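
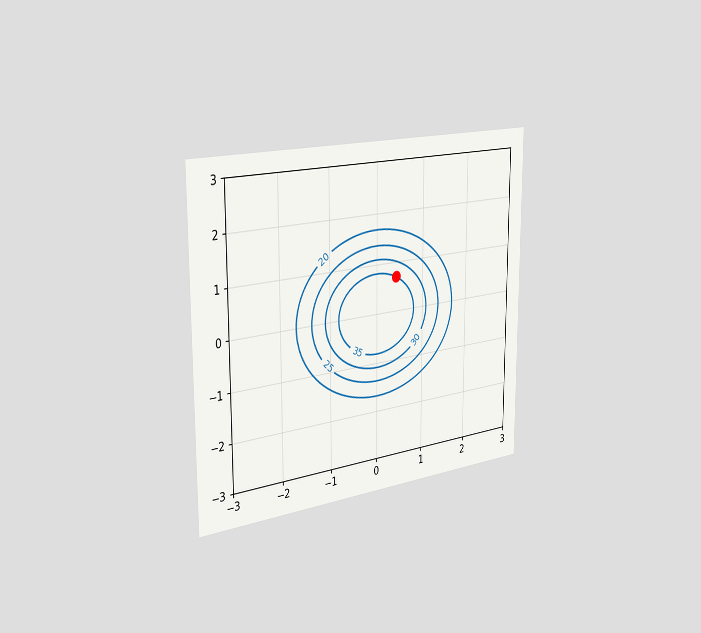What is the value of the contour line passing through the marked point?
The chart is viewed slightly from the left. The marked point sits on the contour labelled 35.

35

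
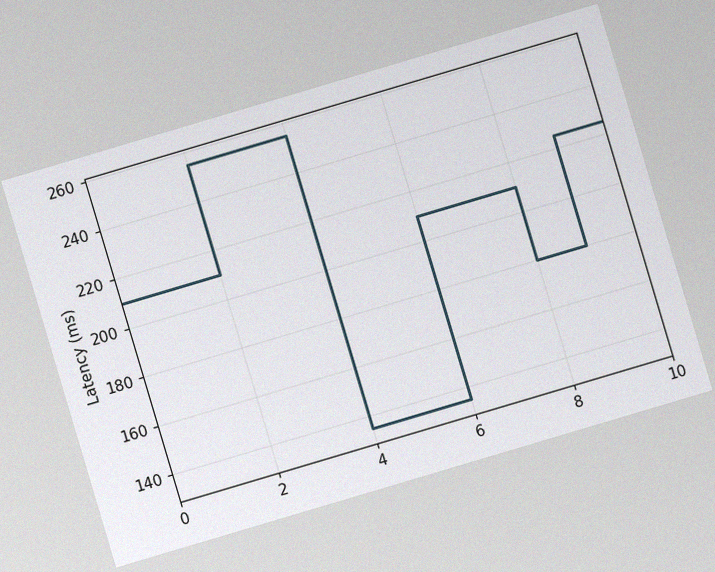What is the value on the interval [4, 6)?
135ms

The chart is tilted about 17° counter-clockwise, with some photo noise. On [4, 6) the step sits at 135ms.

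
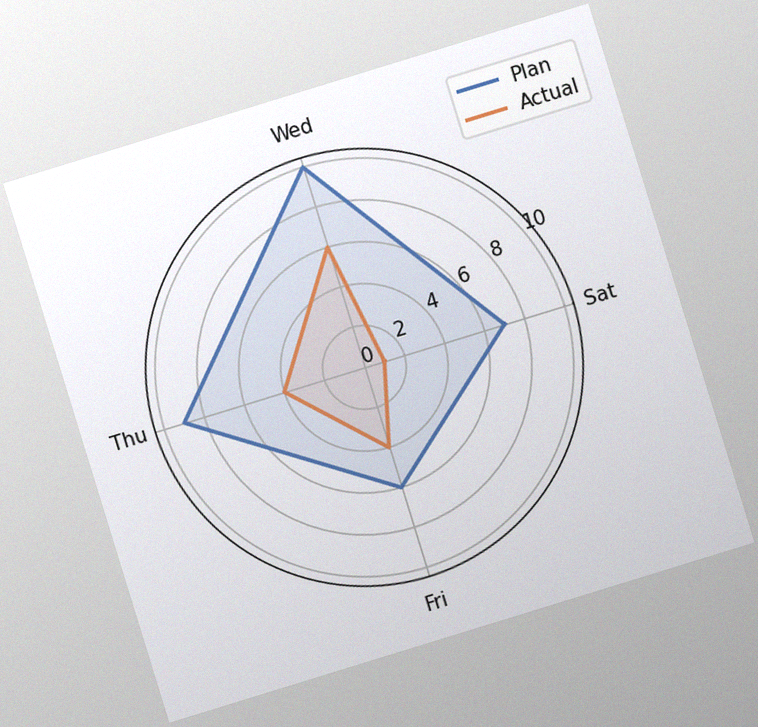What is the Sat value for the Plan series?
7

The chart is tilted about 17° counter-clockwise, with some photo noise. On the Sat axis, Plan reaches 7.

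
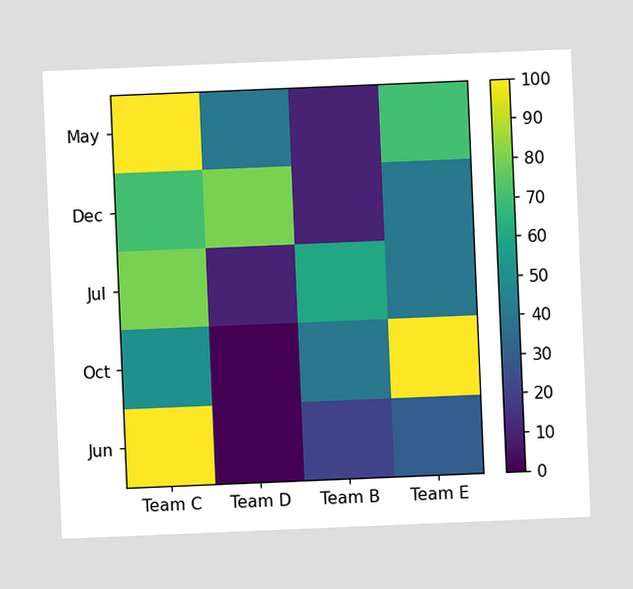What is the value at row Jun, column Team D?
0

The chart is tilted about 2° counter-clockwise. Matching cell (Jun, Team D) against the colorbar gives 0.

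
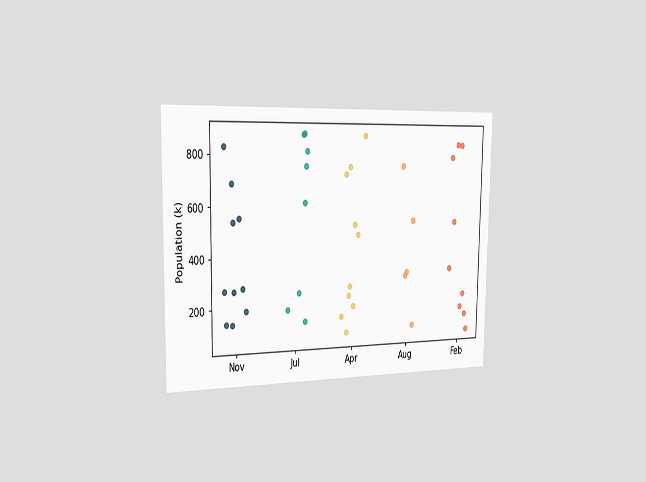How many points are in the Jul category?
The chart is viewed slightly from the left. Counting the markers in the Jul column gives 8.

8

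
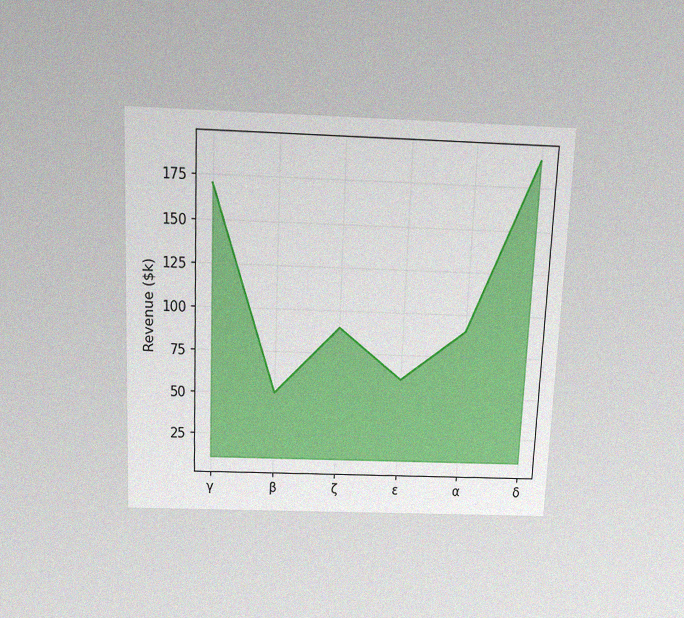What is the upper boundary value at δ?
$190k

The chart is tilted about 2° clockwise and viewed slightly from above, with some photo noise. At δ the upper boundary is at $190k.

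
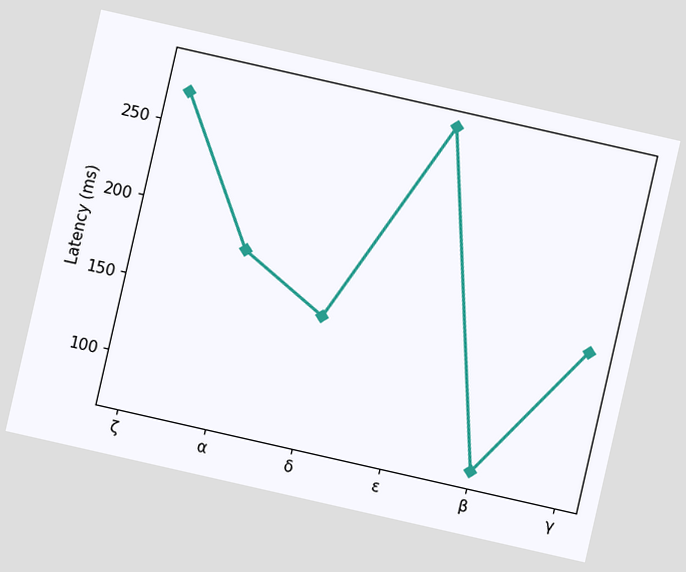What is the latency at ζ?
The chart is tilted about 13° clockwise. At ζ, the line is at 270ms.

270ms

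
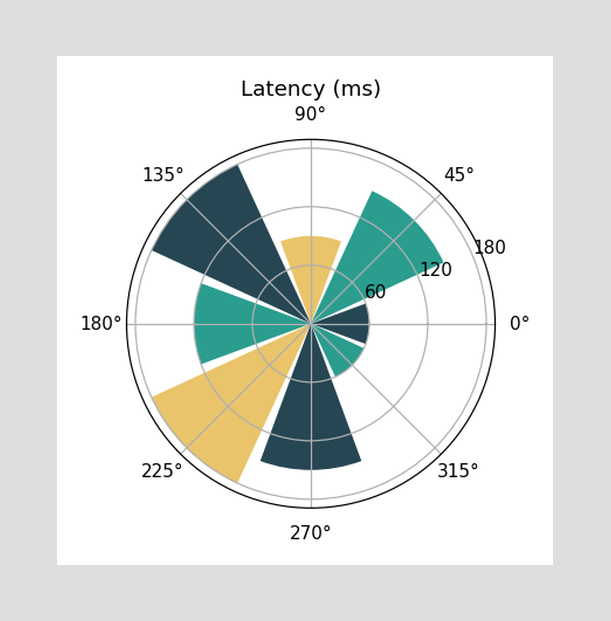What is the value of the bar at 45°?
150ms

The bar at 45° reaches 150ms on the radial axis.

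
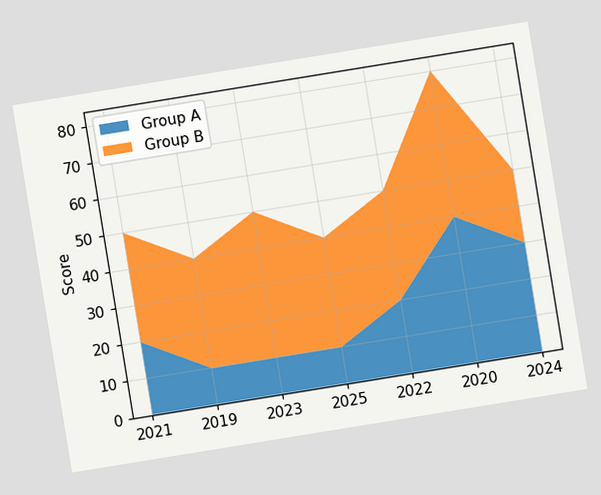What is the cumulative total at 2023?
The chart is tilted about 9° counter-clockwise. The stacked total at 2023 reaches 50.

50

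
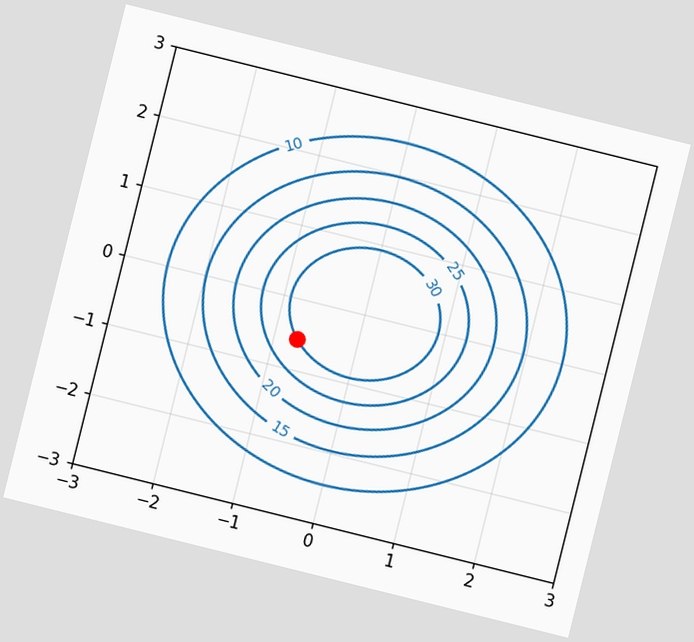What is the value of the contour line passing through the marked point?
The chart is tilted about 14° clockwise. The marked point sits on the contour labelled 30.

30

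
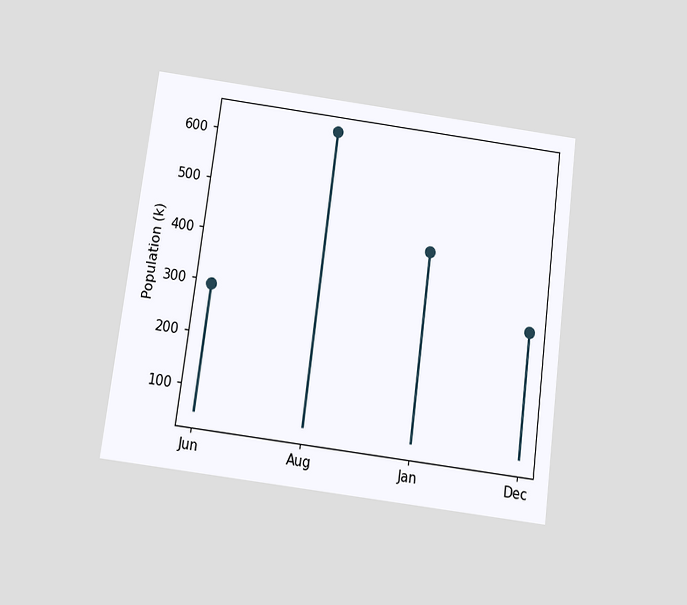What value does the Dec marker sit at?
The chart is tilted about 7° clockwise and viewed slightly from below. The Dec marker sits at 294k.

294k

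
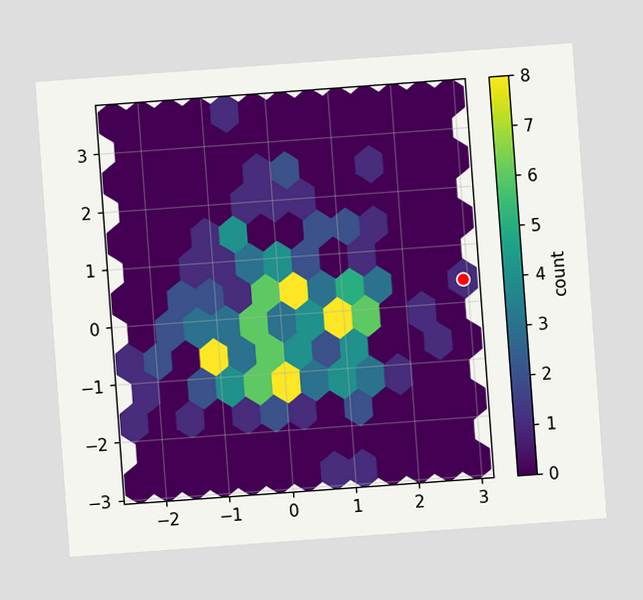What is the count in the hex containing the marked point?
The chart is tilted about 4° counter-clockwise. The marked hex reads 1 on the colorbar.

1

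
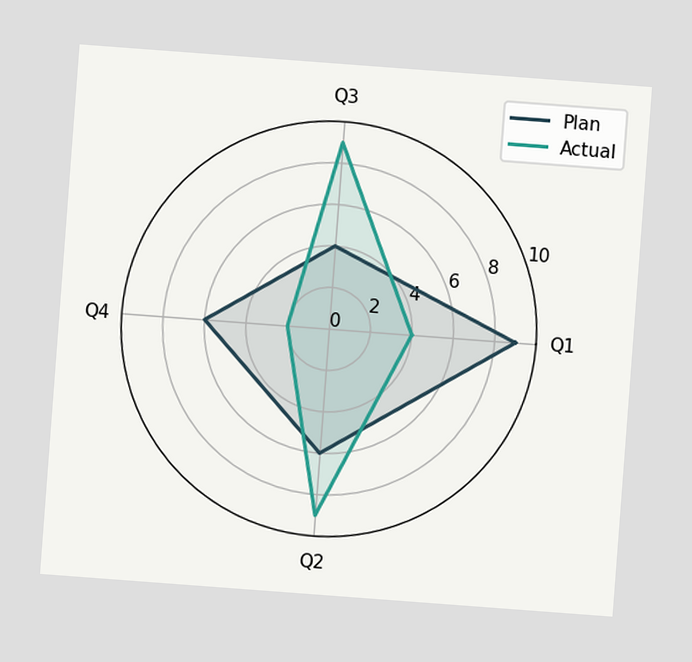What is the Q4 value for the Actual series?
The chart is tilted about 4° clockwise. On the Q4 axis, Actual reaches 2.

2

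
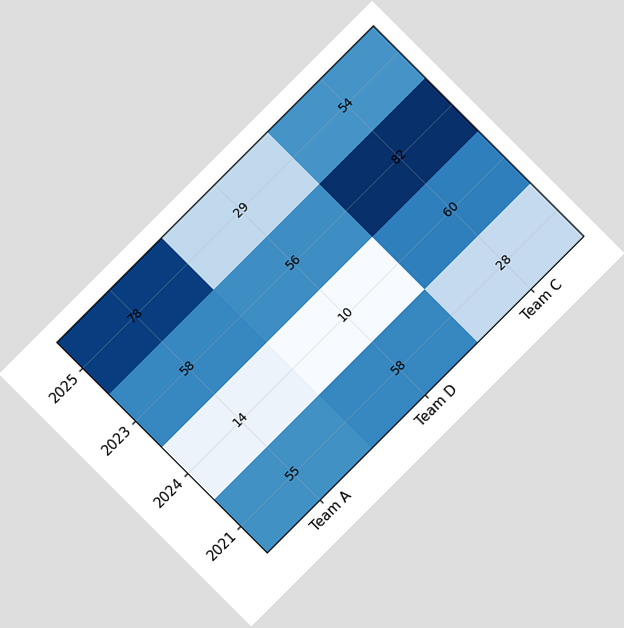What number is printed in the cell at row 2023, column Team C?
82

The chart is tilted about 45° counter-clockwise. The (2023, Team C) cell reads 82.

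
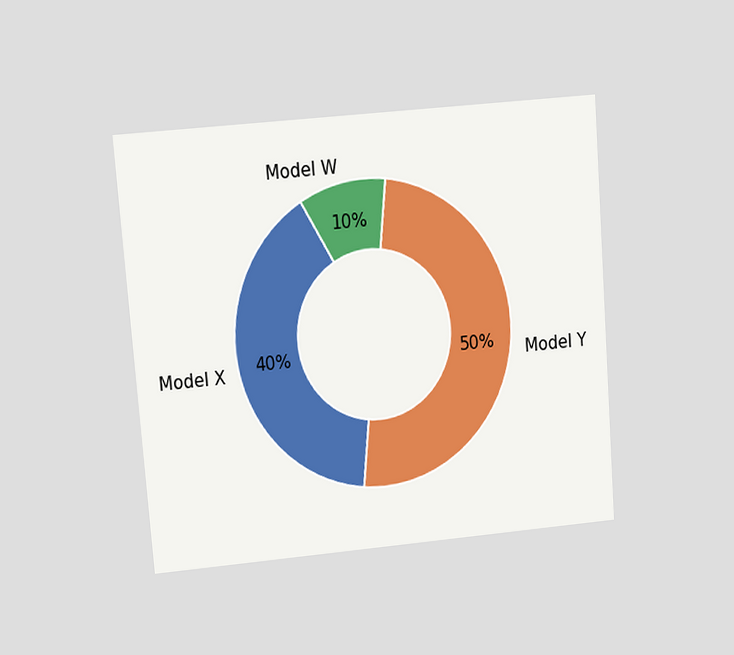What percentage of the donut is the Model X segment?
40%

The chart is tilted about 4° counter-clockwise and viewed at a slight angle. The Model X segment takes up 40% of the ring.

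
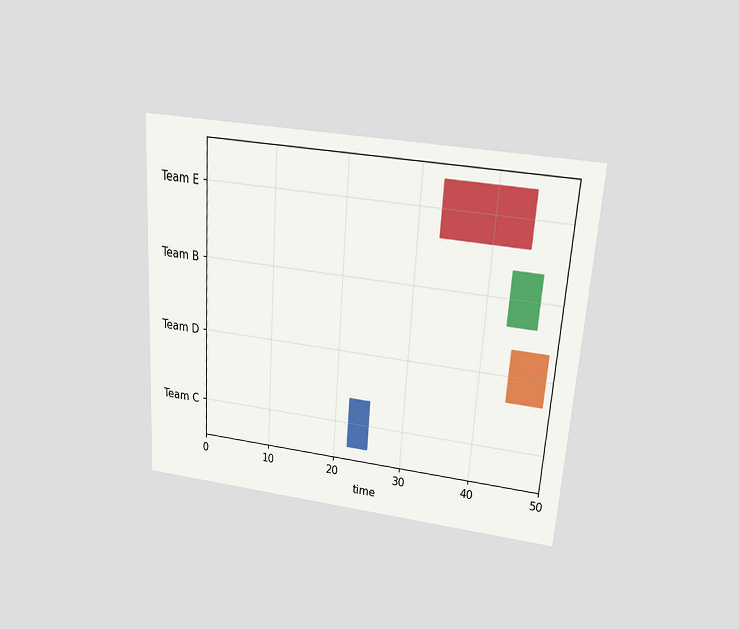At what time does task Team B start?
The chart is tilted about 4° clockwise and viewed slightly from above. The Team B bar begins at t=43.

43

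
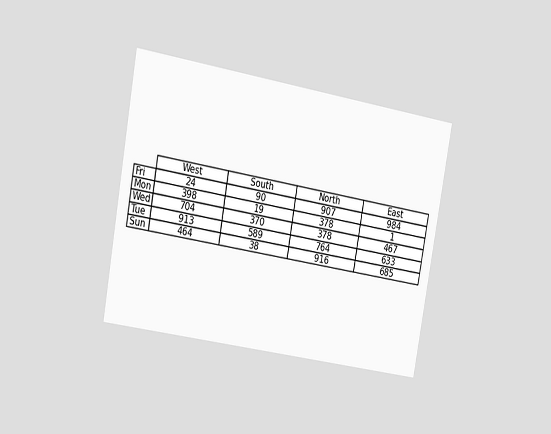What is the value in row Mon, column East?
1

The chart is tilted about 10° clockwise and viewed slightly from the left. The (Mon, East) cell reads 1.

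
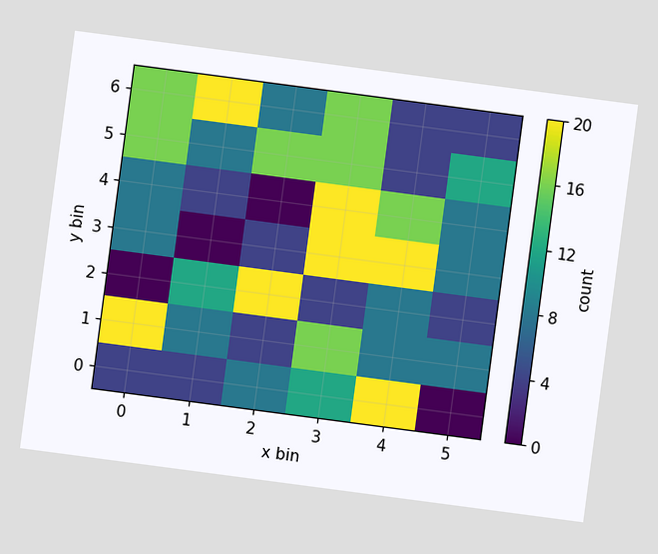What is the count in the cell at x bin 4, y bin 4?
The chart is tilted about 8° clockwise. Matching the cell (4, 4) against the colorbar gives 16.

16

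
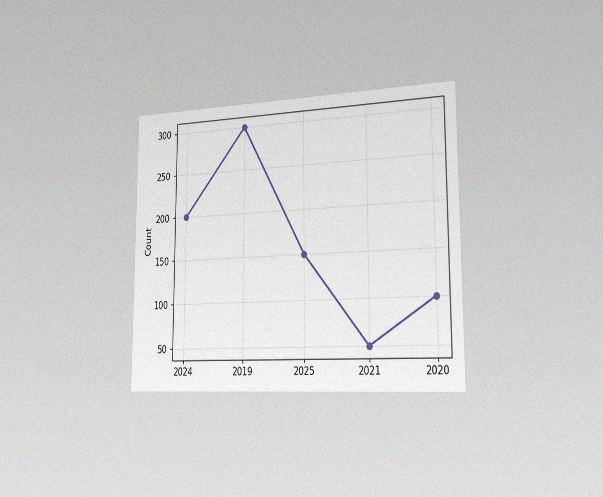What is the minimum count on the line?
The chart is viewed slightly from the right, with some photo noise. The lowest point is at 2021, and reading across to the y-axis gives 50.

50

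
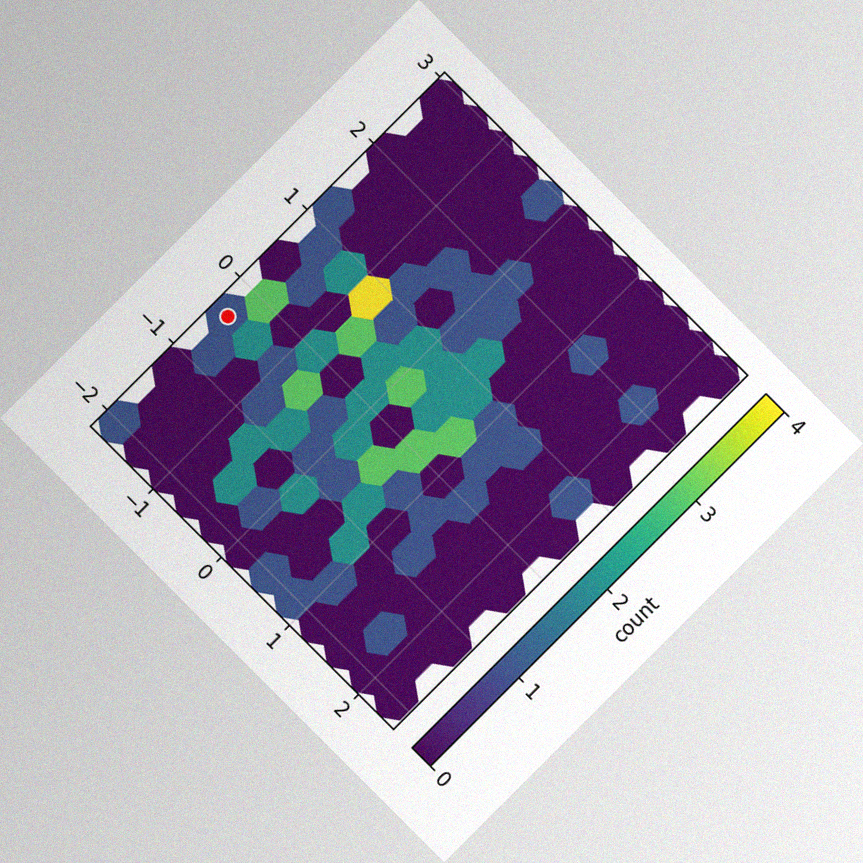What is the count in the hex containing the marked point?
The chart is tilted about 45° clockwise, with some photo noise. The marked hex reads 1 on the colorbar.

1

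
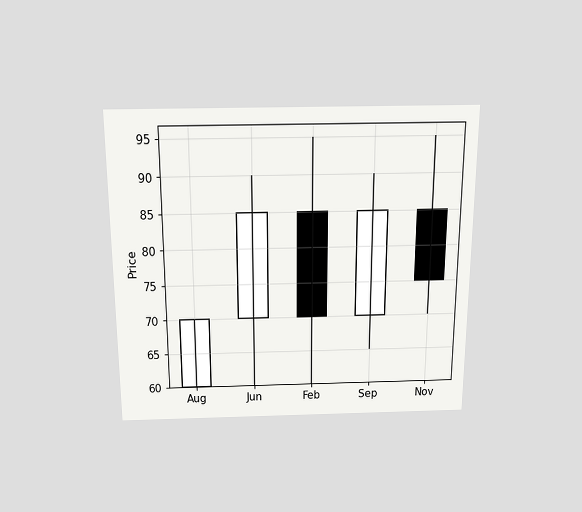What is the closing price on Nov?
75

The chart is viewed slightly from above. The Nov candle closes at 75.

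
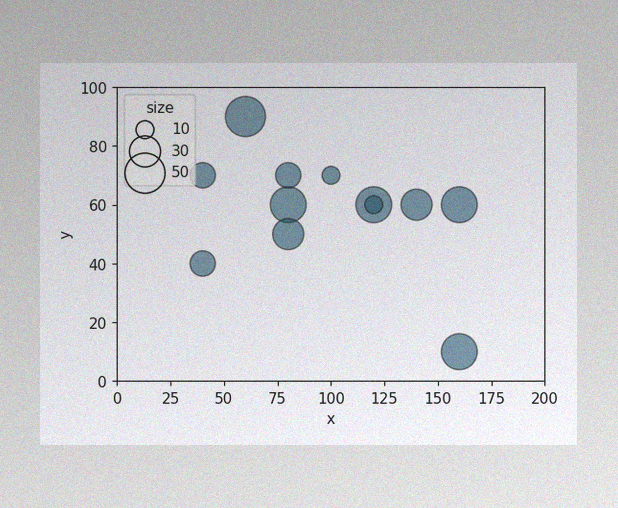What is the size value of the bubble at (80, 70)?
The image has some photo noise and uneven lighting. Matching the bubble at (80, 70) against the size legend gives 20.

20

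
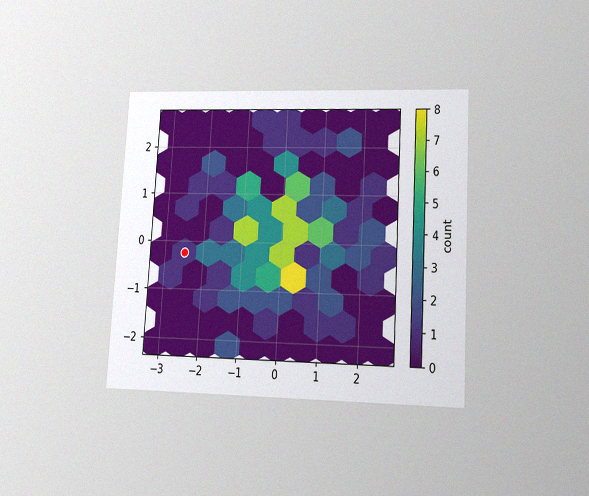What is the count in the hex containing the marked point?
The chart is tilted about 3° clockwise and viewed at a slight angle, with some photo noise. The marked hex reads 1 on the colorbar.

1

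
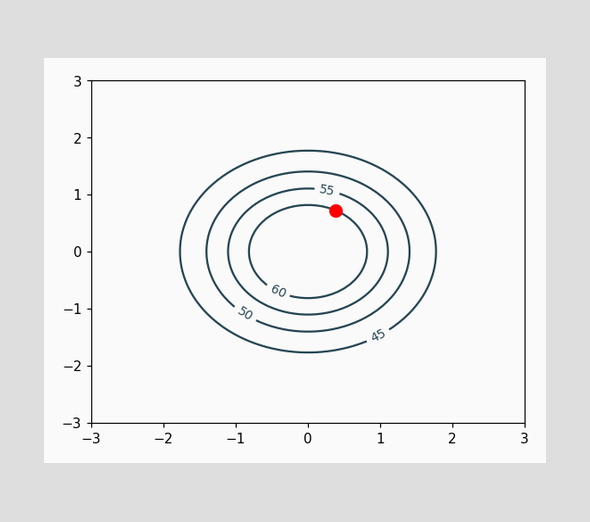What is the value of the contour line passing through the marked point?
The marked point sits on the contour labelled 60.

60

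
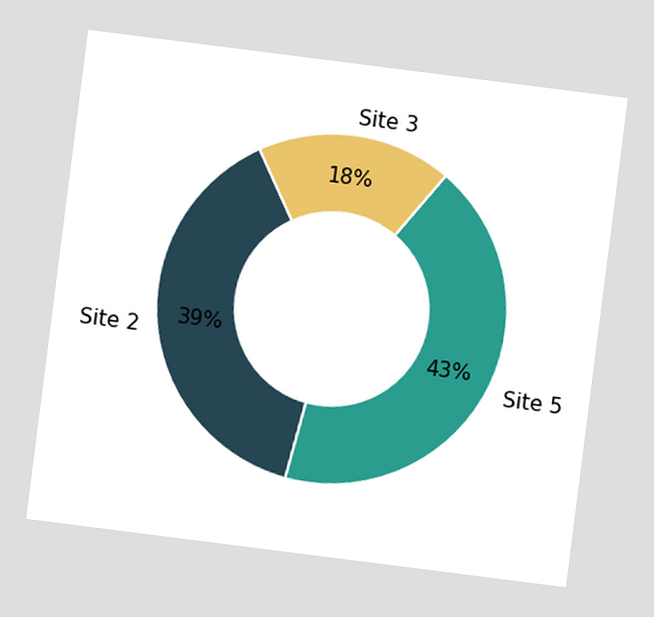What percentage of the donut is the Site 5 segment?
43%

The chart is tilted about 7° clockwise. The Site 5 segment takes up 43% of the ring.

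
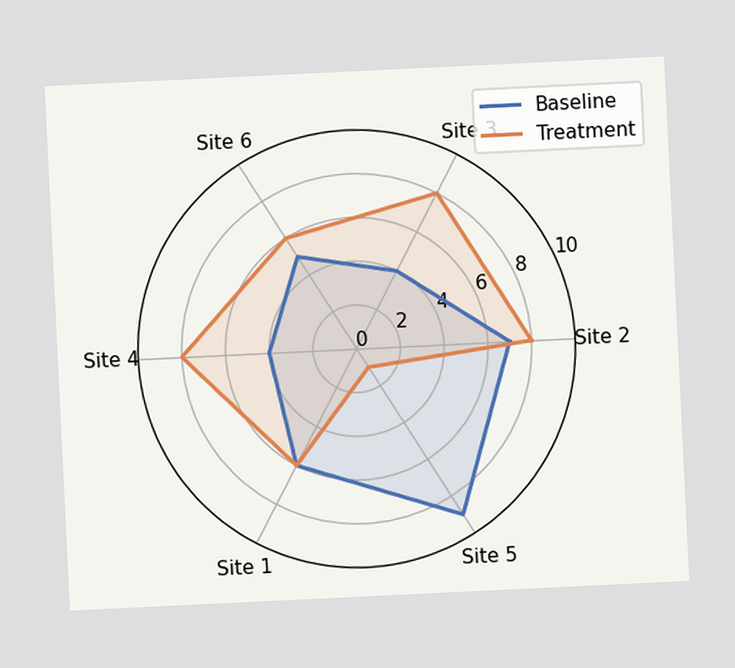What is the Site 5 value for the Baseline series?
9

The chart is tilted about 3° counter-clockwise. On the Site 5 axis, Baseline reaches 9.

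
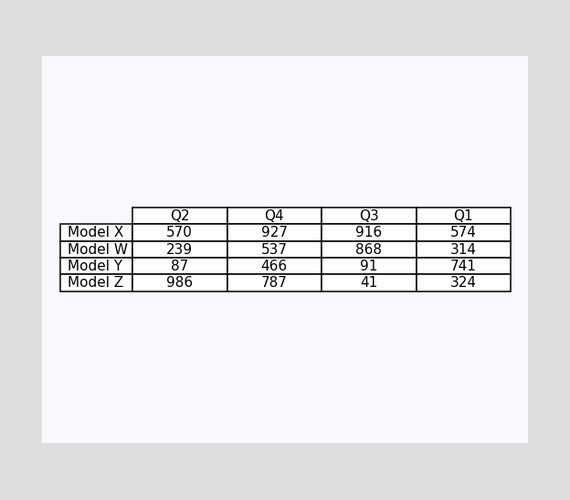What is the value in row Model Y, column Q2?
The (Model Y, Q2) cell reads 87.

87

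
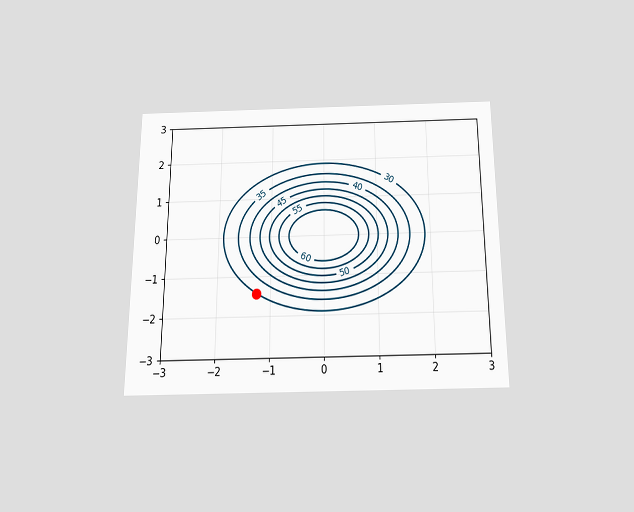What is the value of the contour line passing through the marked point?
30

The chart is viewed slightly from below. The marked point sits on the contour labelled 30.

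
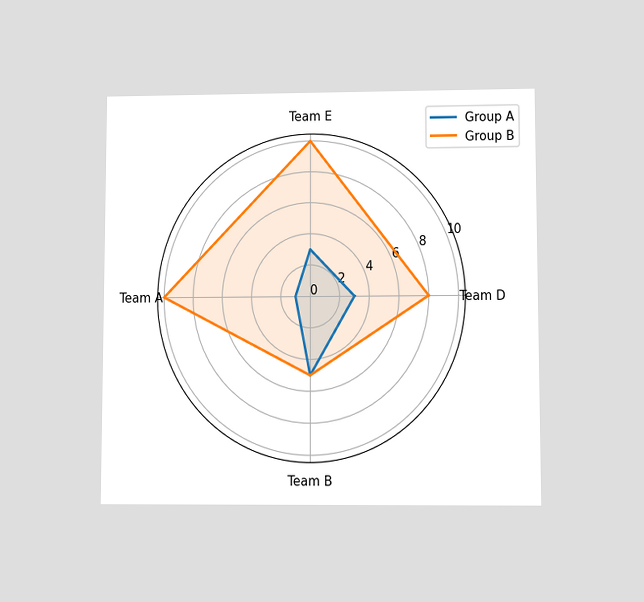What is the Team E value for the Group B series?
The chart is viewed at a slight angle. On the Team E axis, Group B reaches 10.

10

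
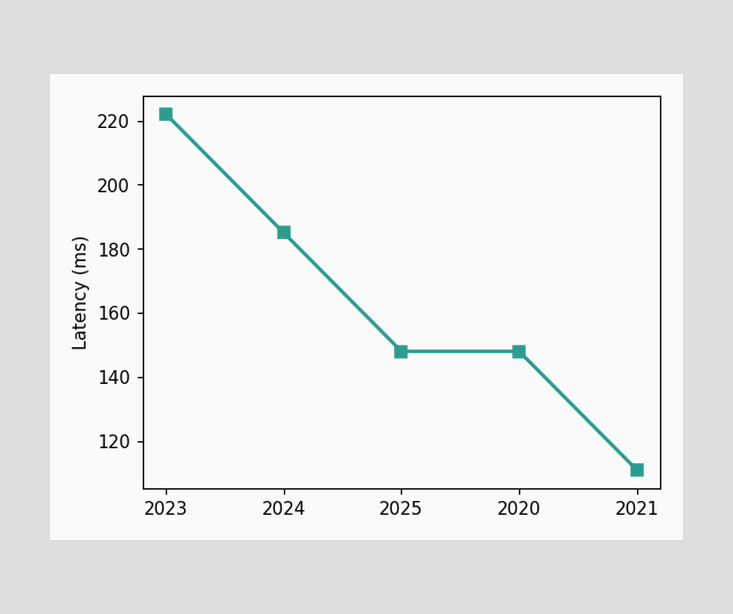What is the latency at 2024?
At 2024, the line is at 185ms.

185ms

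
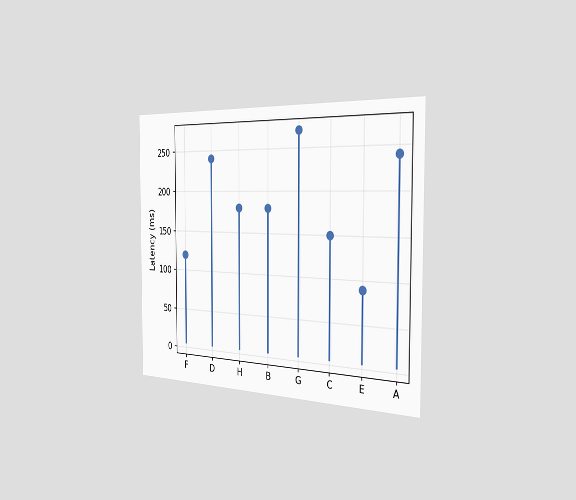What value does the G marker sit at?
The chart is viewed slightly from the right. The G marker sits at 270ms.

270ms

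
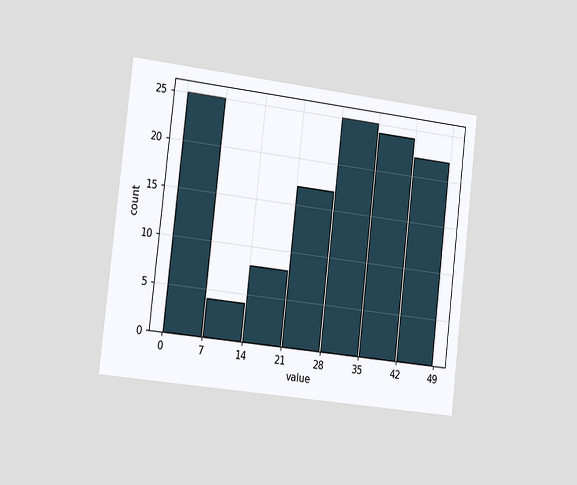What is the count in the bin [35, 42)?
24

The chart is tilted about 7° clockwise and viewed slightly from the left. The [35, 42) bin has height 24.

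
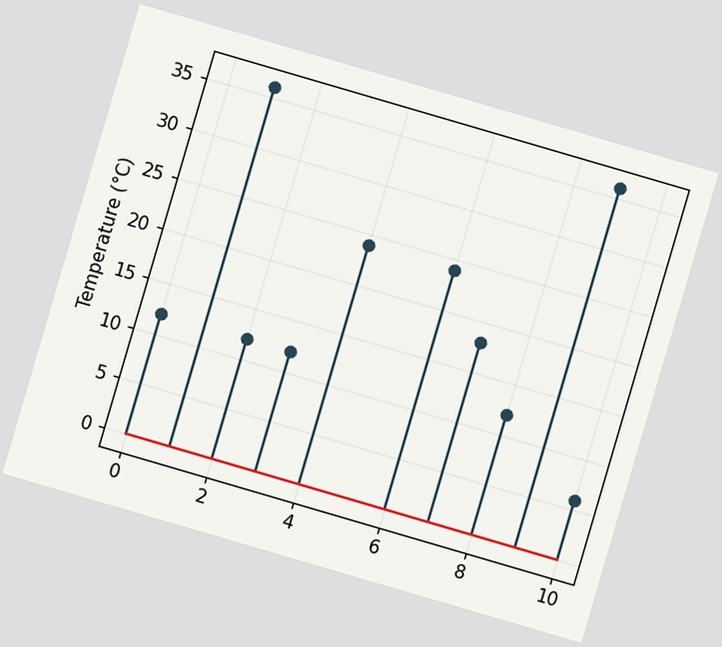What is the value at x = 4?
24°C

The chart is tilted about 16° clockwise. The stem at x=4 reaches 24°C.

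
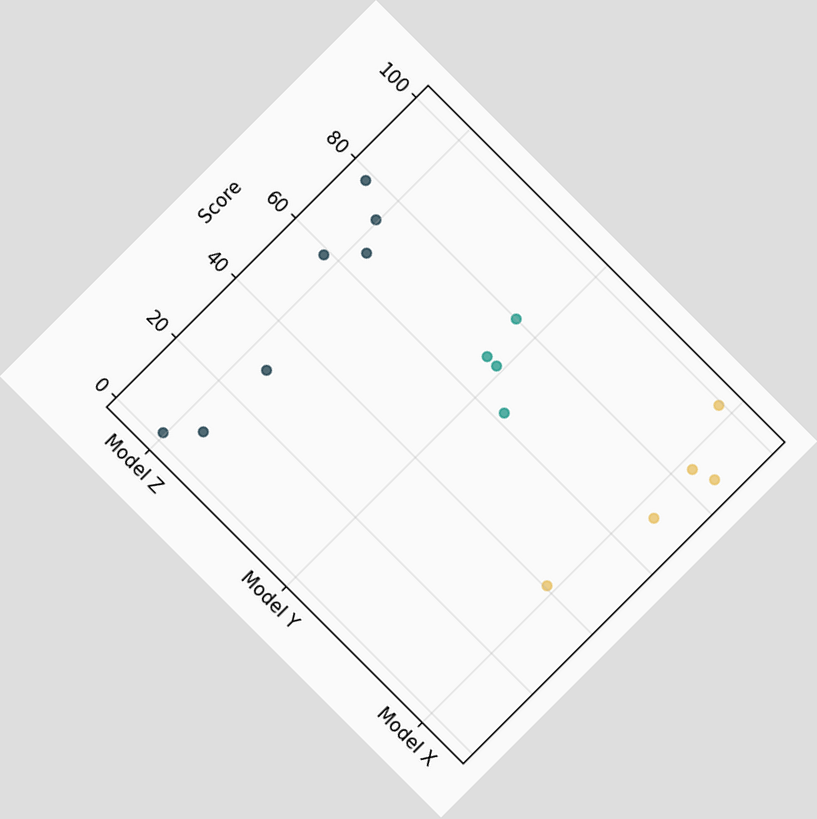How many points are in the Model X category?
5

The chart is tilted about 45° clockwise. Counting the markers in the Model X column gives 5.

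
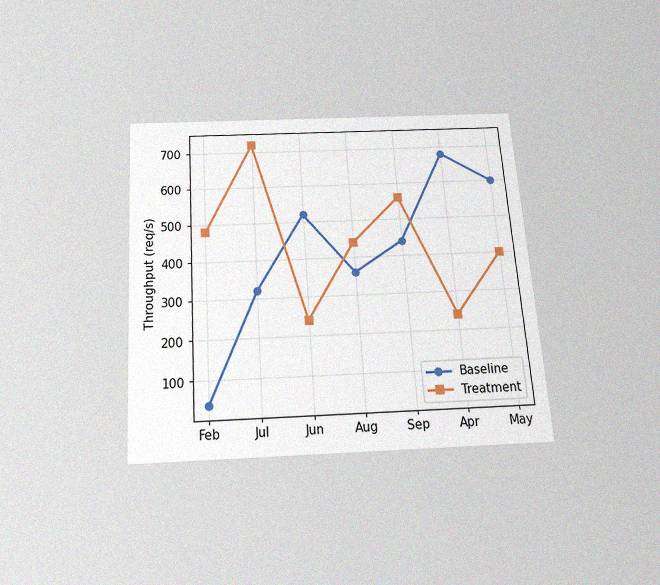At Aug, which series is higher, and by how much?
Treatment, by 80req/s

The chart is tilted about 4° counter-clockwise and viewed slightly from below, with some photo noise. At Aug, Treatment sits above the other line by 80req/s.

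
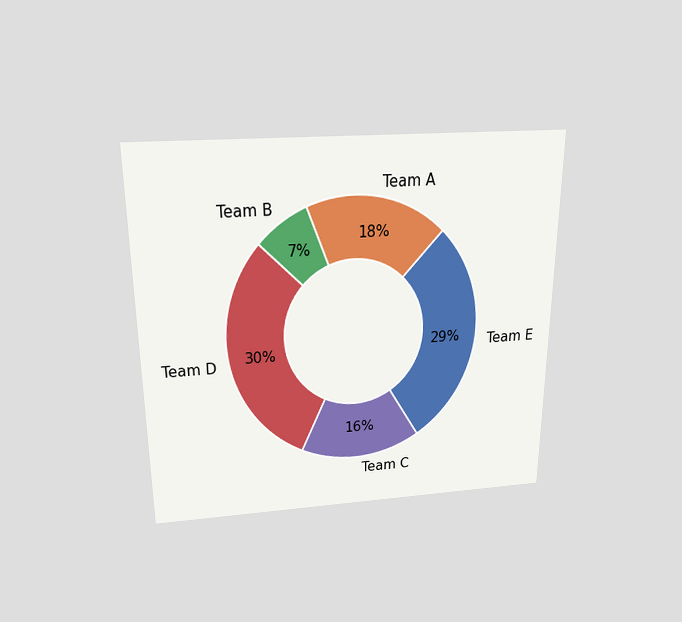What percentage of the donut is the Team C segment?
16%

The chart is viewed slightly from above. The Team C segment takes up 16% of the ring.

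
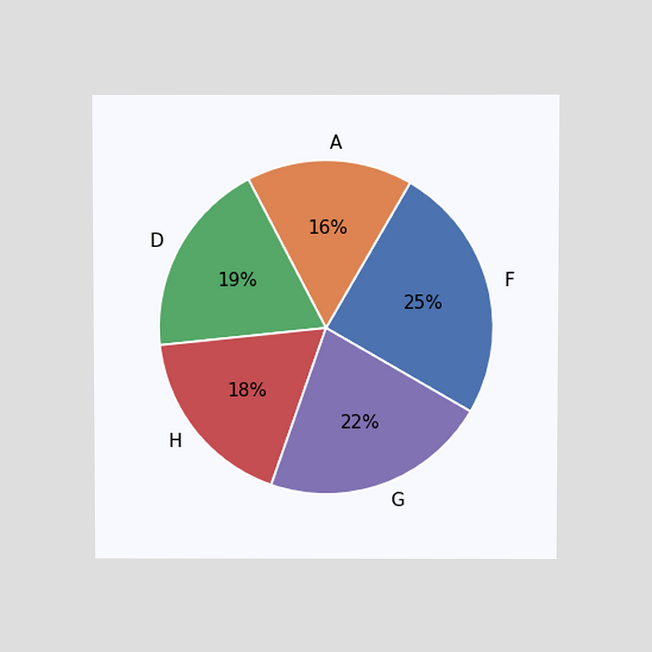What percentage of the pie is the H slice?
The chart is viewed slightly from above. The H slice takes up 18% of the pie.

18%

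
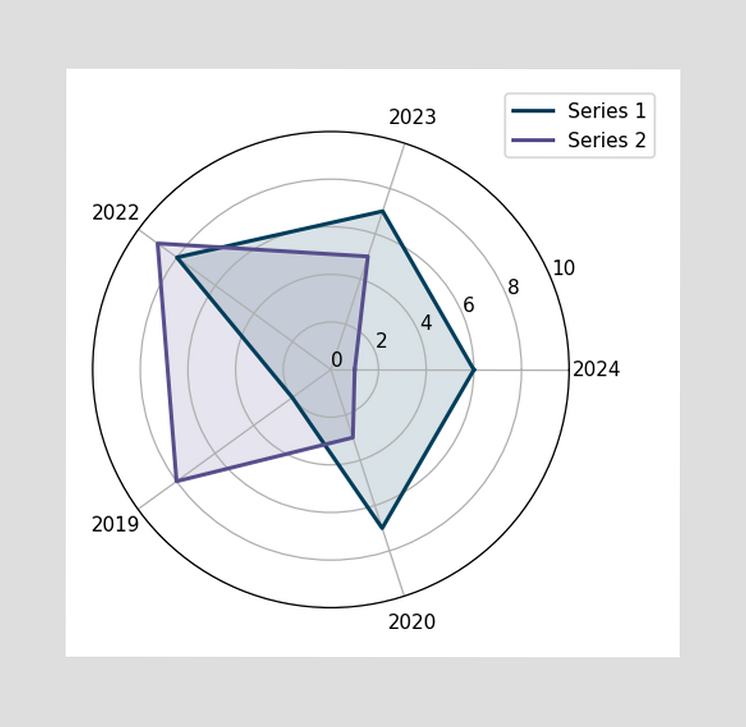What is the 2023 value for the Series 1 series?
7

On the 2023 axis, Series 1 reaches 7.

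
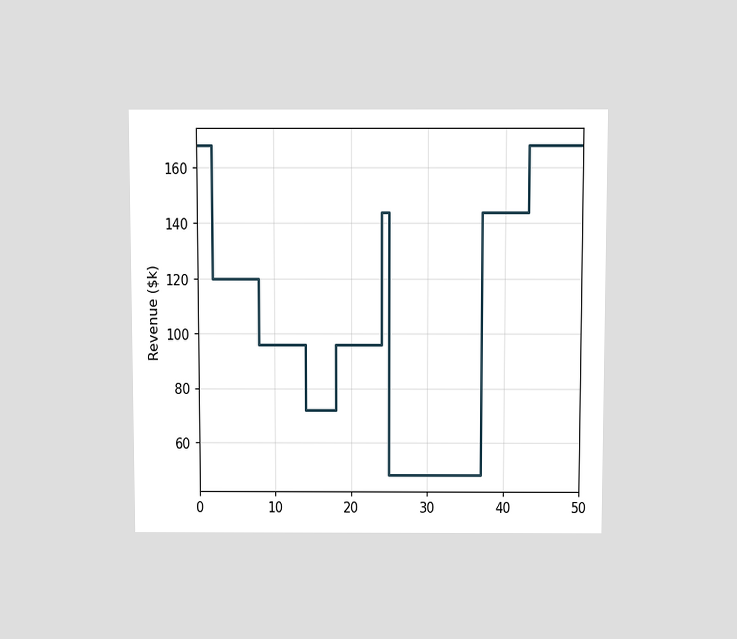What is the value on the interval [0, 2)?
The chart is viewed slightly from above. On [0, 2) the step sits at $168k.

$168k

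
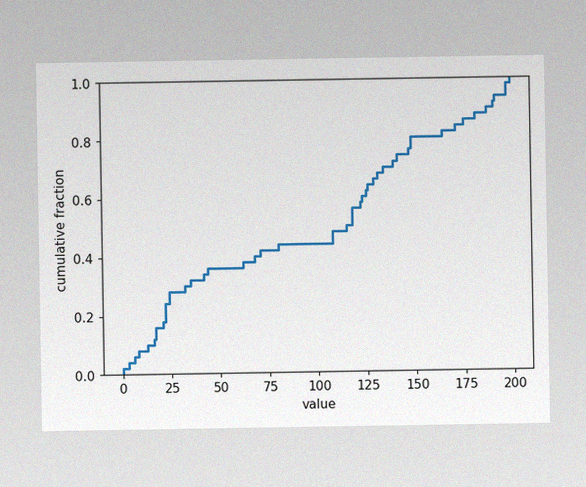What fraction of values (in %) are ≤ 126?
64%

The image has some photo noise and uneven lighting. At x=126 the ECDF step is at 64%.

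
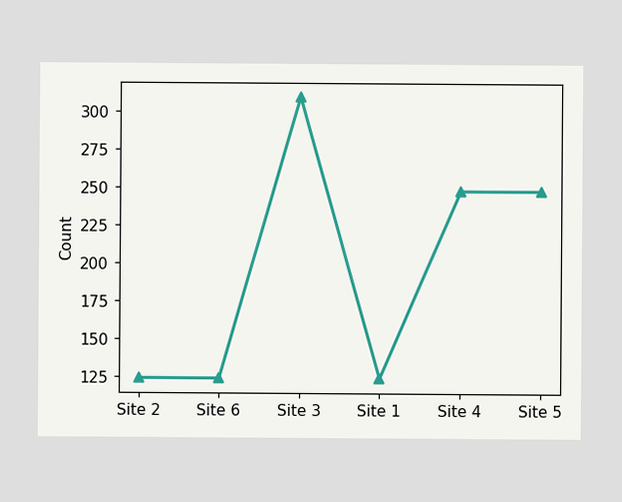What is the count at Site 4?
248

At Site 4, the line is at 248.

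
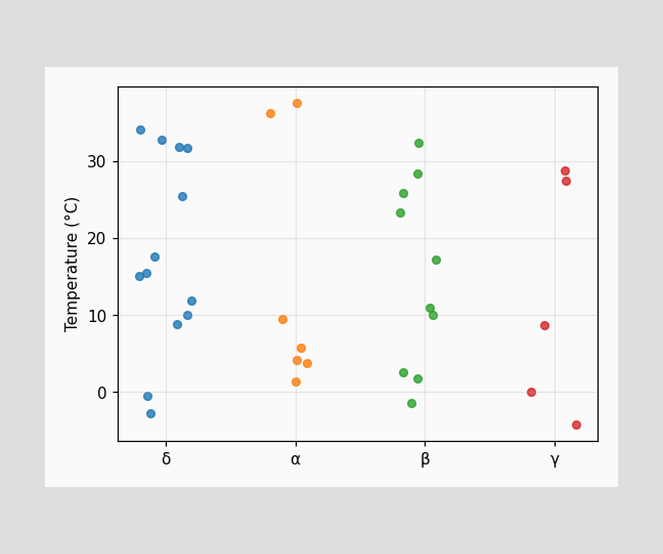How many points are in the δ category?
13

Counting the markers in the δ column gives 13.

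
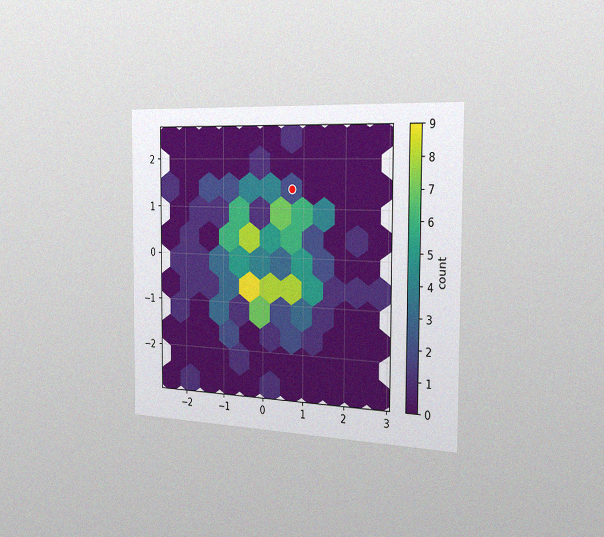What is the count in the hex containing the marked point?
2

The chart is viewed slightly from the right, with some photo noise. The marked hex reads 2 on the colorbar.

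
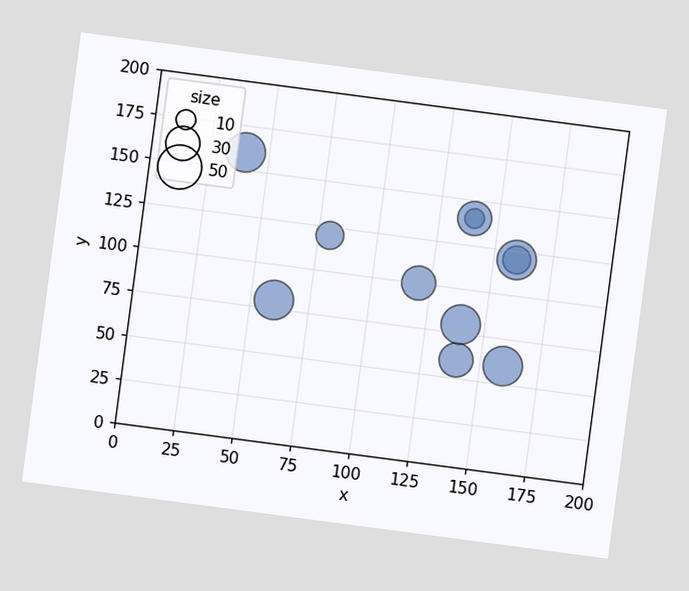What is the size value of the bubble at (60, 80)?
The chart is tilted about 8° clockwise. Matching the bubble at (60, 80) against the size legend gives 40.

40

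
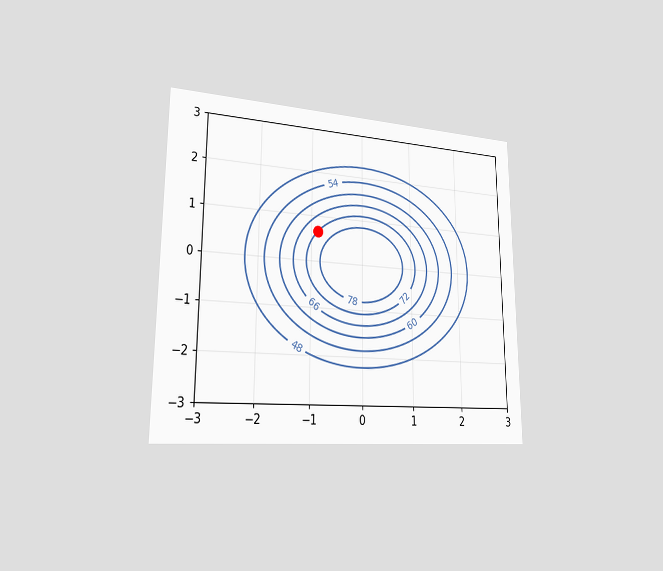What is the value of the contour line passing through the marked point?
72

The chart is viewed slightly from the left. The marked point sits on the contour labelled 72.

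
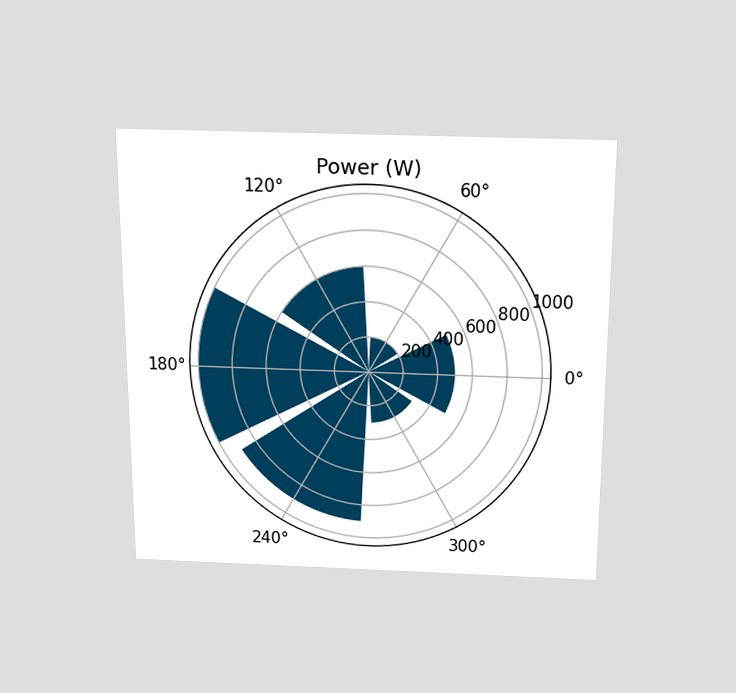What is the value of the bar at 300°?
The chart is viewed slightly from above. The bar at 300° reaches 300W on the radial axis.

300W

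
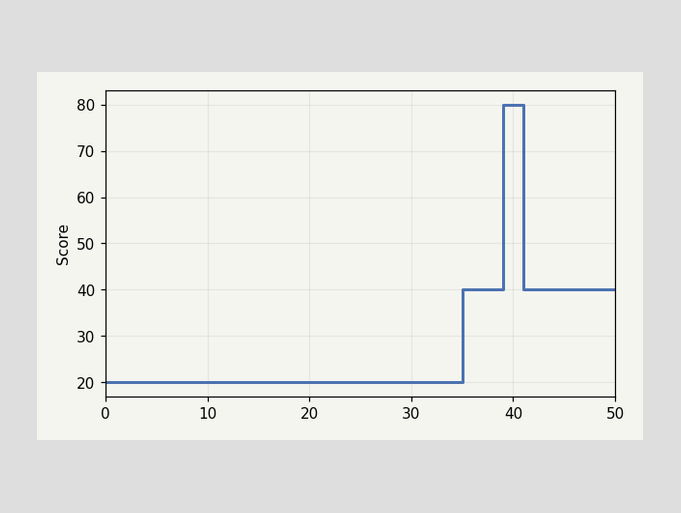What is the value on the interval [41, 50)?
40

On [41, 50) the step sits at 40.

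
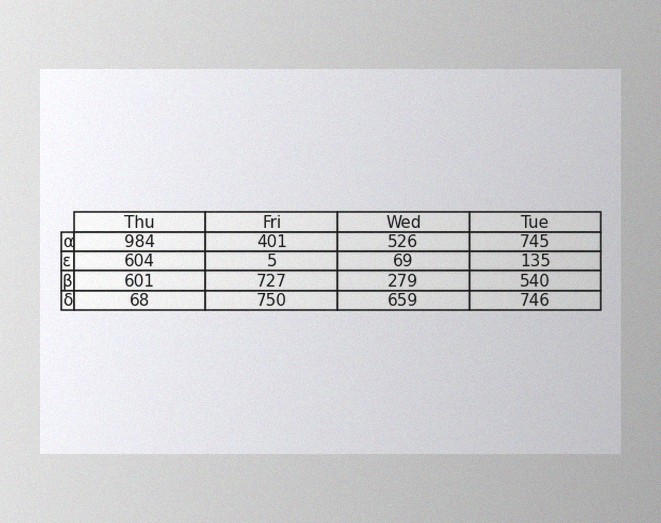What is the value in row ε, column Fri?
The image has some photo noise and uneven lighting. The (ε, Fri) cell reads 5.

5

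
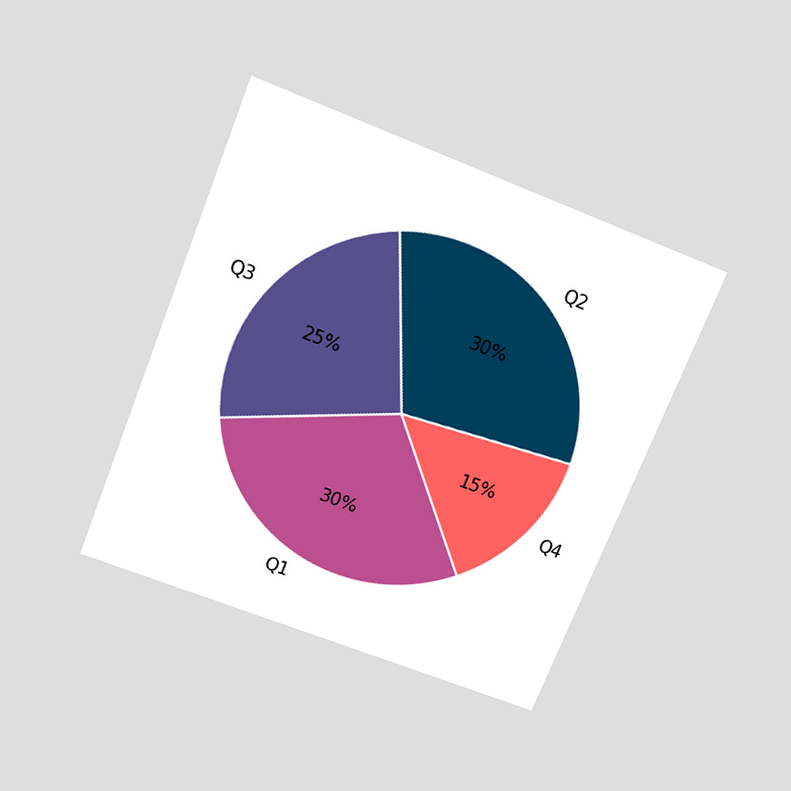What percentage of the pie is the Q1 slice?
30%

The chart is tilted about 22° clockwise and viewed slightly from above. The Q1 slice takes up 30% of the pie.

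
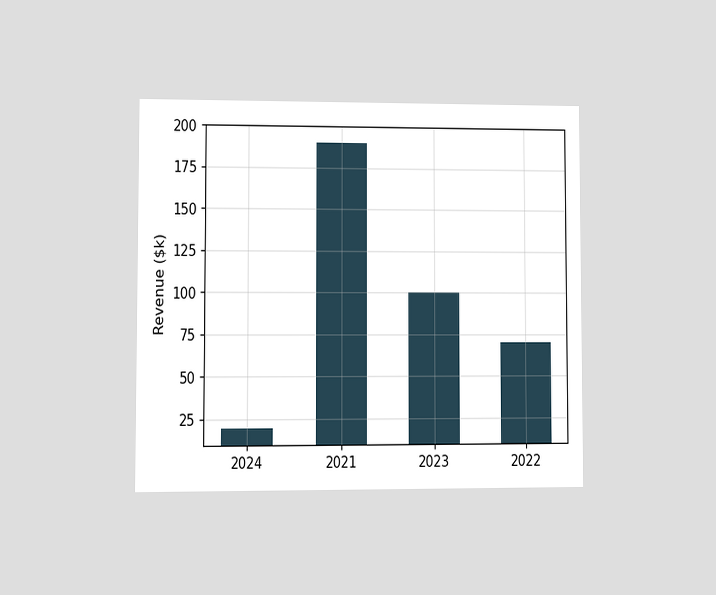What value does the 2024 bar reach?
$20k

The chart is viewed at a slight angle. Reading along the chart's y-axis, the 2024 bar reaches $20k.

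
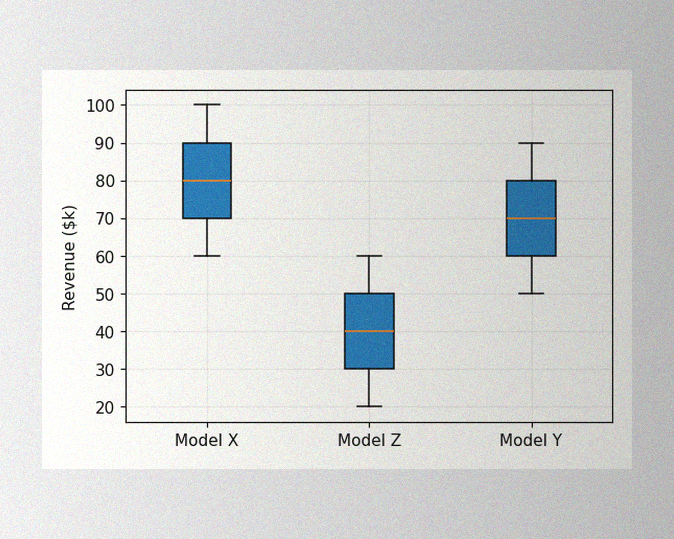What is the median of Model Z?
$40k

The image has some photo noise and uneven lighting. The median line in the Model Z box sits at $40k.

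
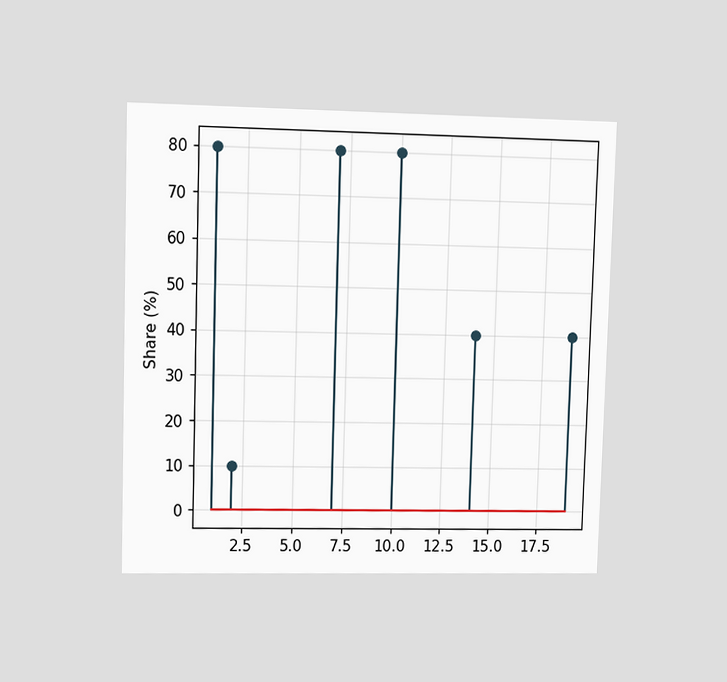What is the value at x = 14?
The chart is viewed at a slight angle. The stem at x=14 reaches 40%.

40%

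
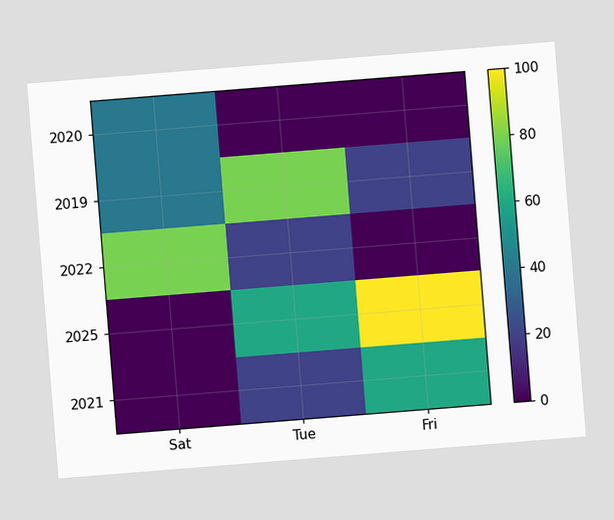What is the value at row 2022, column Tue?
The chart is tilted about 5° counter-clockwise. Matching cell (2022, Tue) against the colorbar gives 20.

20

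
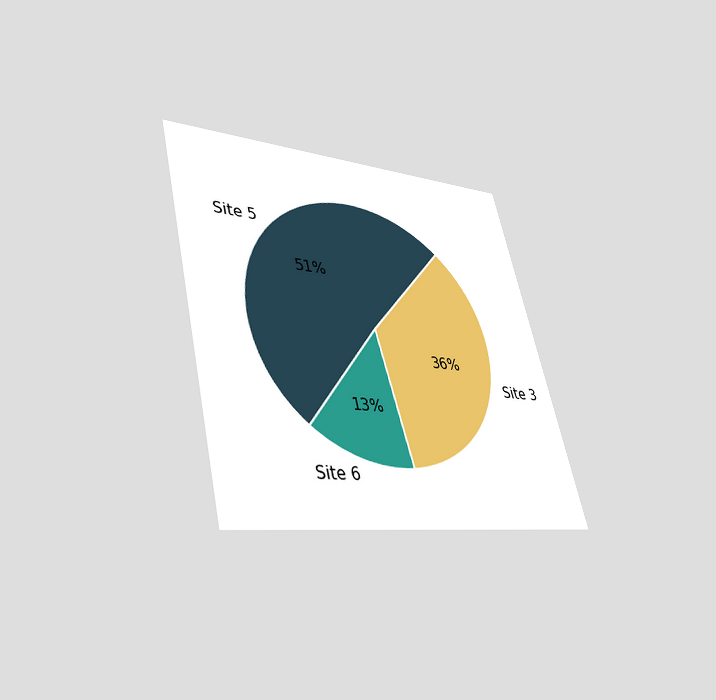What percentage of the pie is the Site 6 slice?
The chart is tilted about 14° counter-clockwise and viewed slightly from below. The Site 6 slice takes up 13% of the pie.

13%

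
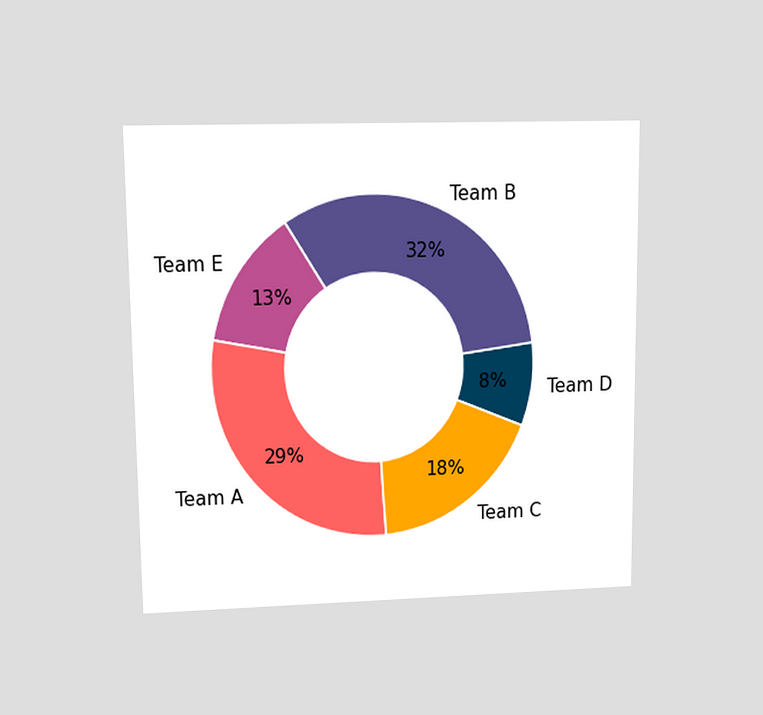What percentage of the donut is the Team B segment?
The chart is viewed at a slight angle. The Team B segment takes up 32% of the ring.

32%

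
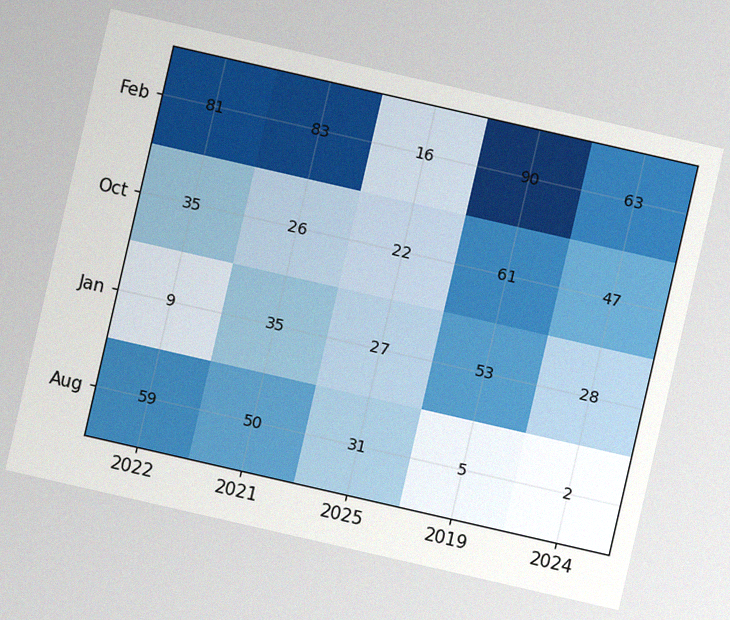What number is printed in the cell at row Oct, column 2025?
22

The chart is tilted about 13° clockwise, with some photo noise. The (Oct, 2025) cell reads 22.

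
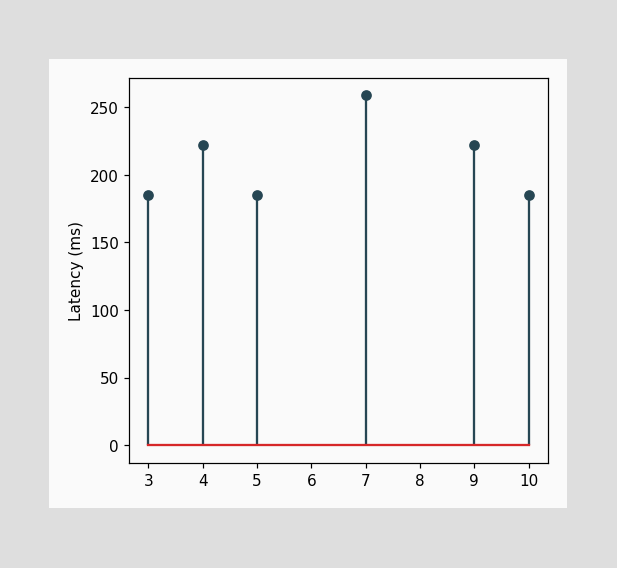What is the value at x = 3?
185ms

The stem at x=3 reaches 185ms.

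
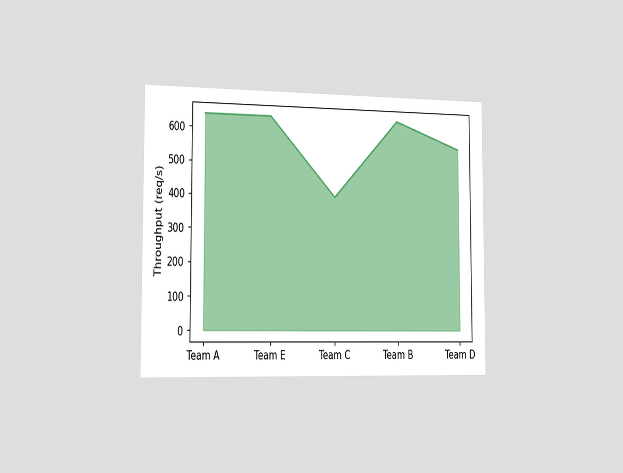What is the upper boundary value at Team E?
640req/s

The chart is viewed slightly from the left. At Team E the upper boundary is at 640req/s.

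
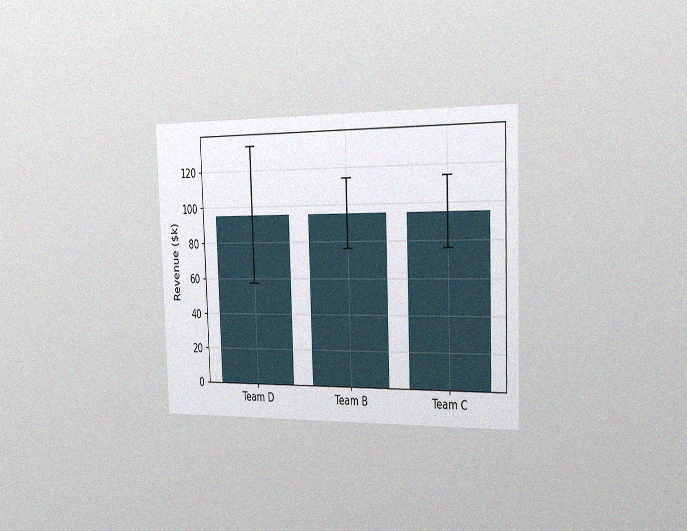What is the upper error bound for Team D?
The chart is tilted about 2° counter-clockwise and viewed slightly from the right, with some photo noise. The Team D bar's upper whisker reaches $133k.

$133k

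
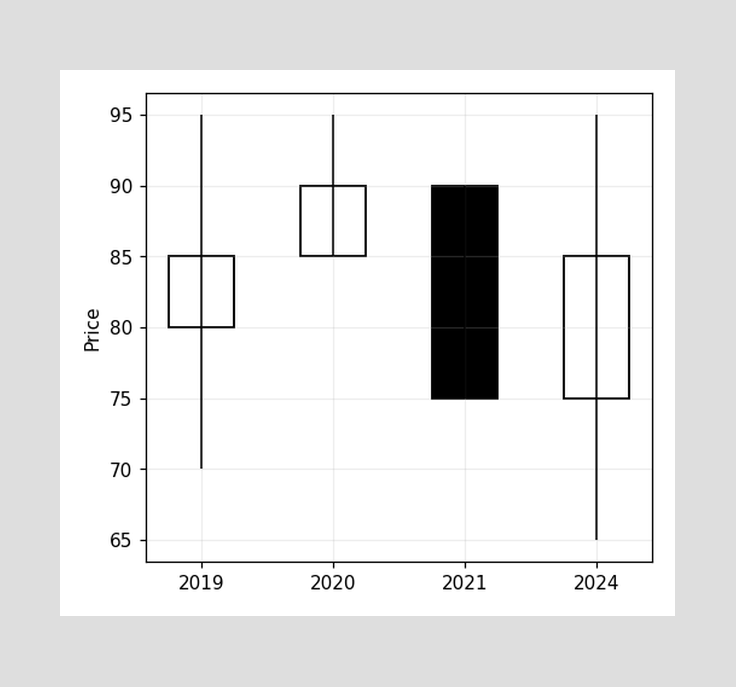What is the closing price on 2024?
85

The 2024 candle closes at 85.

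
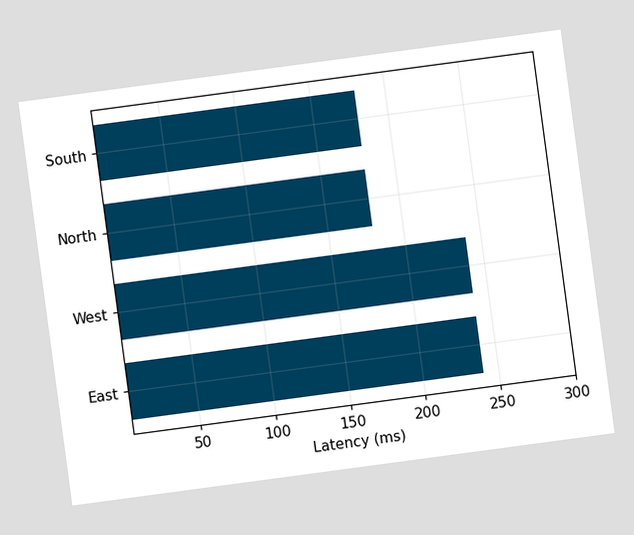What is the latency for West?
The chart is tilted about 8° counter-clockwise. Reading along the chart's x-axis, the West bar reaches 240ms.

240ms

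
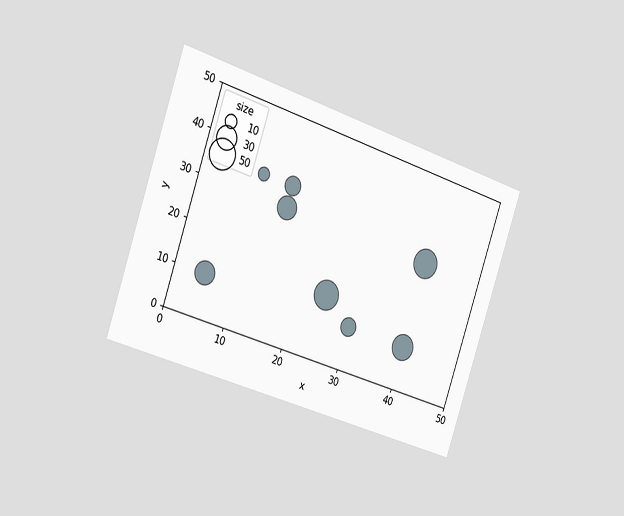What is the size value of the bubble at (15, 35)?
20

The chart is tilted about 19° clockwise and viewed slightly from the left. Matching the bubble at (15, 35) against the size legend gives 20.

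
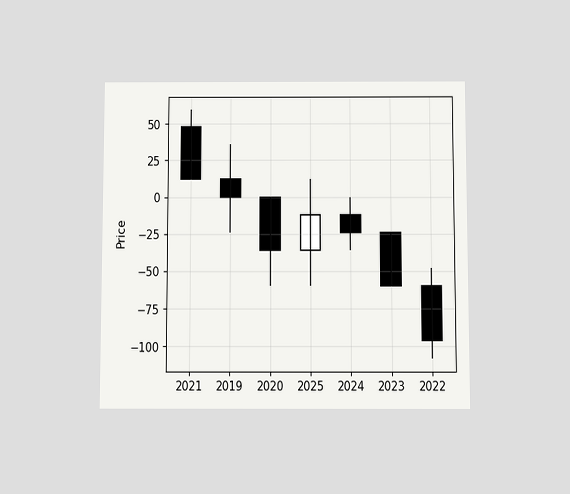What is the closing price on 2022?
-96

The chart is viewed slightly from below. The 2022 candle closes at -96.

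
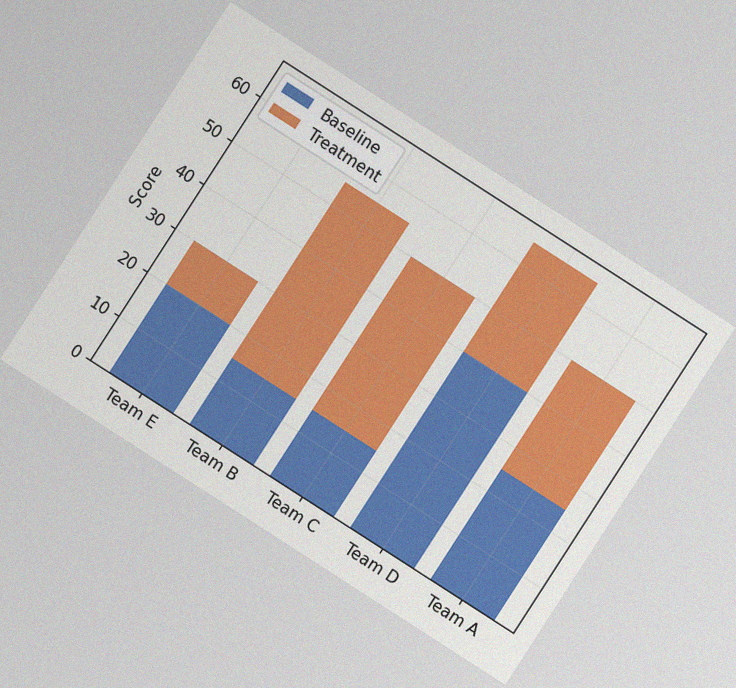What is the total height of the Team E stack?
The chart is tilted about 33° clockwise, with some photo noise. The Team E stack's top reaches 30 on the y-axis.

30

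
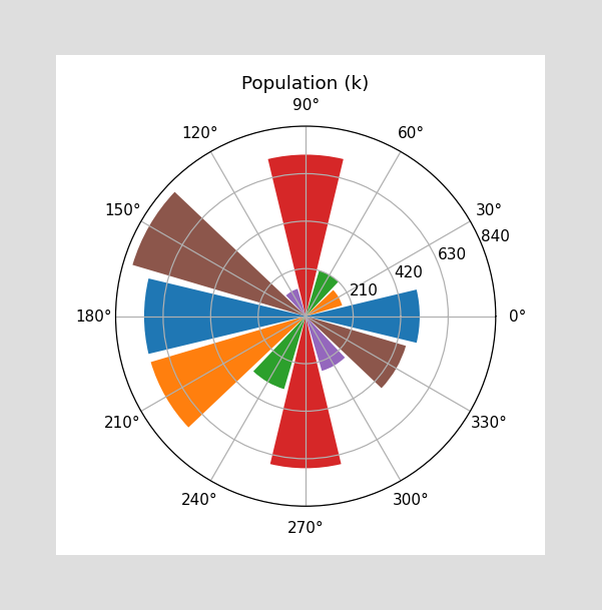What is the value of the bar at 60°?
The bar at 60° reaches 210k on the radial axis.

210k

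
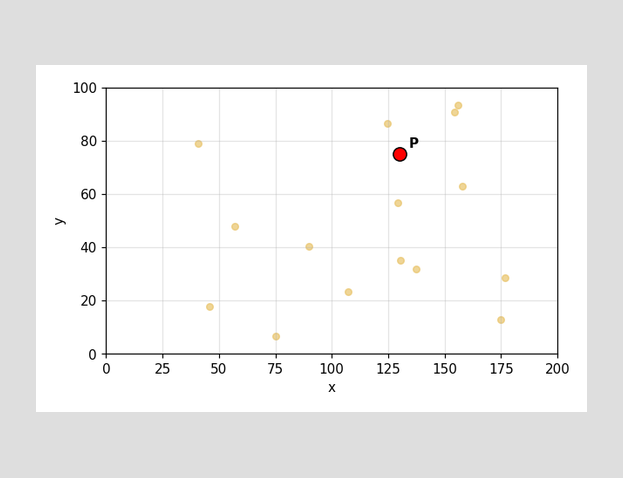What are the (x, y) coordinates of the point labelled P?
(130, 75)

Following the gridlines from P to each axis, P sits at (130, 75).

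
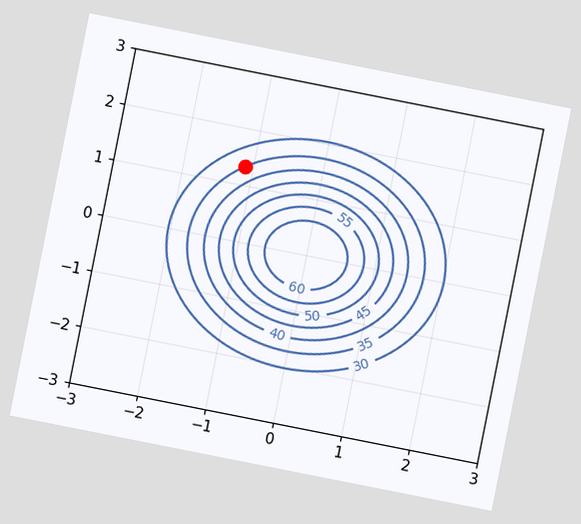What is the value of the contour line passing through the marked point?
The chart is tilted about 11° clockwise. The marked point sits on the contour labelled 35.

35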